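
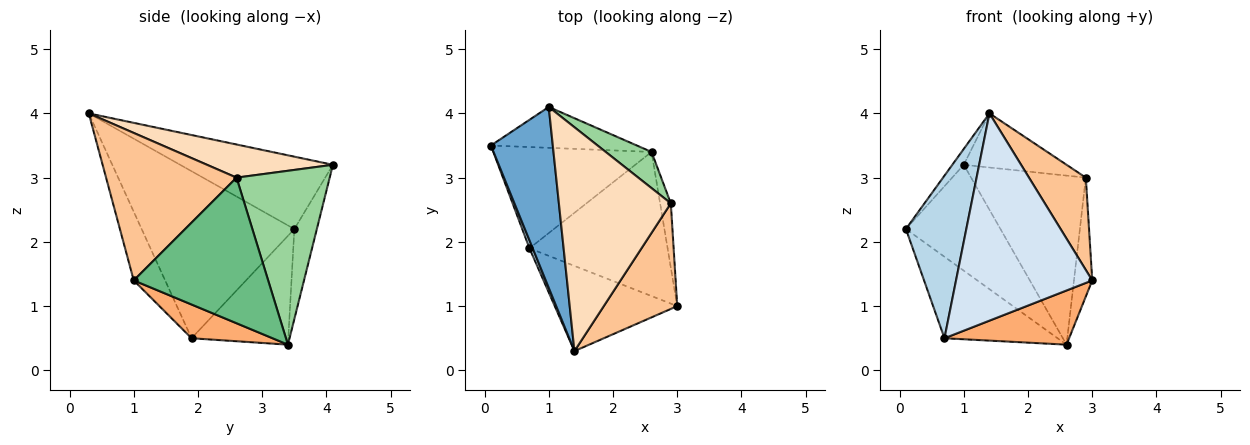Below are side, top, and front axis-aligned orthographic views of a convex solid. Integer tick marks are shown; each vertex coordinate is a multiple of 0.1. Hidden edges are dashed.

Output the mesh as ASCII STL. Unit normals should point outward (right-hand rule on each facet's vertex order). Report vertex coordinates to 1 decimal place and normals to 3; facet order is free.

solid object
 facet normal -0.759 0.057 0.649
  outer loop
   vertex 1.0 4.1 3.2
   vertex 0.1 3.5 2.2
   vertex 1.4 0.3 4.0
  endloop
 endfacet
 facet normal -0.217 0.911 -0.351
  outer loop
   vertex 2.6 3.4 0.4
   vertex 0.1 3.5 2.2
   vertex 1.0 4.1 3.2
  endloop
 endfacet
 facet normal -0.930 -0.368 0.018
  outer loop
   vertex 0.7 1.9 0.5
   vertex 1.4 0.3 4.0
   vertex 0.1 3.5 2.2
  endloop
 endfacet
 facet normal -0.208 -0.905 -0.372
  outer loop
   vertex 0.7 1.9 0.5
   vertex 3.0 1.0 1.4
   vertex 1.4 0.3 4.0
  endloop
 endfacet
 facet normal -0.472 0.553 -0.687
  outer loop
   vertex 0.7 1.9 0.5
   vertex 0.1 3.5 2.2
   vertex 2.6 3.4 0.4
  endloop
 endfacet
 facet normal 0.223 -0.343 -0.912
  outer loop
   vertex 0.7 1.9 0.5
   vertex 2.6 3.4 0.4
   vertex 3.0 1.0 1.4
  endloop
 endfacet
 facet normal 0.834 -0.363 0.415
  outer loop
   vertex 2.9 2.6 3.0
   vertex 1.4 0.3 4.0
   vertex 3.0 1.0 1.4
  endloop
 endfacet
 facet normal 0.277 0.226 0.934
  outer loop
   vertex 2.9 2.6 3.0
   vertex 1.0 4.1 3.2
   vertex 1.4 0.3 4.0
  endloop
 endfacet
 facet normal 0.988 0.134 -0.073
  outer loop
   vertex 2.9 2.6 3.0
   vertex 3.0 1.0 1.4
   vertex 2.6 3.4 0.4
  endloop
 endfacet
 facet normal 0.622 0.766 0.164
  outer loop
   vertex 2.9 2.6 3.0
   vertex 2.6 3.4 0.4
   vertex 1.0 4.1 3.2
  endloop
 endfacet
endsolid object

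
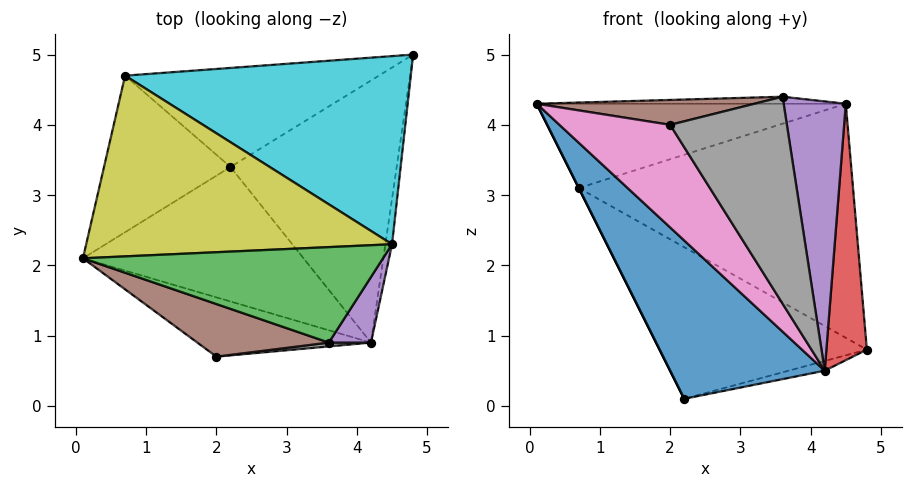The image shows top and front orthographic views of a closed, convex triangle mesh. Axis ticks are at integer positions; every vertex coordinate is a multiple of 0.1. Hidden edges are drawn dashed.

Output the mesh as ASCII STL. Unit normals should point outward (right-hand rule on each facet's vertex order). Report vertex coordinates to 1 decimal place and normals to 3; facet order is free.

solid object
 facet normal -0.636 -0.588 -0.500
  outer loop
   vertex 4.2 0.9 0.5
   vertex 0.1 2.1 4.3
   vertex 2.2 3.4 0.1
  endloop
 endfacet
 facet normal 0.239 0.036 -0.970
  outer loop
   vertex 4.2 0.9 0.5
   vertex 2.2 3.4 0.1
   vertex 4.8 5.0 0.8
  endloop
 endfacet
 facet normal -0.003 0.073 0.997
  outer loop
   vertex 4.5 2.3 4.3
   vertex 0.1 2.1 4.3
   vertex 3.6 0.9 4.4
  endloop
 endfacet
 facet normal 0.989 -0.143 -0.025
  outer loop
   vertex 4.5 2.3 4.3
   vertex 4.2 0.9 0.5
   vertex 4.8 5.0 0.8
  endloop
 endfacet
 facet normal 0.838 -0.530 0.129
  outer loop
   vertex 4.5 2.3 4.3
   vertex 3.6 0.9 4.4
   vertex 4.2 0.9 0.5
  endloop
 endfacet
 facet normal -0.170 -0.422 0.891
  outer loop
   vertex 2.0 0.7 4.0
   vertex 3.6 0.9 4.4
   vertex 0.1 2.1 4.3
  endloop
 endfacet
 facet normal -0.583 -0.704 -0.406
  outer loop
   vertex 2.0 0.7 4.0
   vertex 0.1 2.1 4.3
   vertex 4.2 0.9 0.5
  endloop
 endfacet
 facet normal 0.119 -0.993 0.018
  outer loop
   vertex 2.0 0.7 4.0
   vertex 4.2 0.9 0.5
   vertex 3.6 0.9 4.4
  endloop
 endfacet
 facet normal -0.019 0.423 0.906
  outer loop
   vertex 0.7 4.7 3.1
   vertex 0.1 2.1 4.3
   vertex 4.5 2.3 4.3
  endloop
 endfacet
 facet normal 0.282 0.748 0.601
  outer loop
   vertex 0.7 4.7 3.1
   vertex 4.5 2.3 4.3
   vertex 4.8 5.0 0.8
  endloop
 endfacet
 facet normal -0.894 0.000 -0.447
  outer loop
   vertex 0.7 4.7 3.1
   vertex 2.2 3.4 0.1
   vertex 0.1 2.1 4.3
  endloop
 endfacet
 facet normal -0.345 0.786 -0.513
  outer loop
   vertex 0.7 4.7 3.1
   vertex 4.8 5.0 0.8
   vertex 2.2 3.4 0.1
  endloop
 endfacet
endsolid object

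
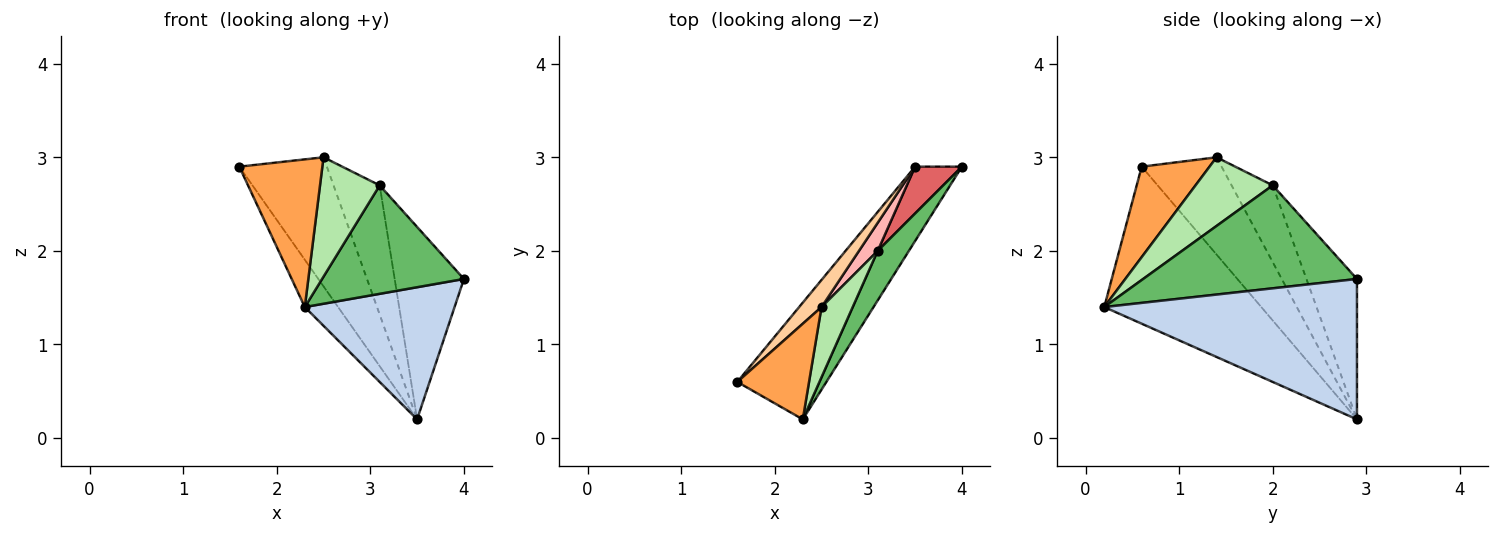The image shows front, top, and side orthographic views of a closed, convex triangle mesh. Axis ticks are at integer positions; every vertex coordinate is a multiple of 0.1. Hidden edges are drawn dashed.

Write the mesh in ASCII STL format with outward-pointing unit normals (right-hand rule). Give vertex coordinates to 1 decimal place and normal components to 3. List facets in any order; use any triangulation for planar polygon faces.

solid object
 facet normal -0.871 0.185 -0.456
  outer loop
   vertex 3.5 2.9 0.2
   vertex 2.3 0.2 1.4
   vertex 1.6 0.6 2.9
  endloop
 endfacet
 facet normal 0.827 -0.490 -0.276
  outer loop
   vertex 3.5 2.9 0.2
   vertex 4.0 2.9 1.7
   vertex 2.3 0.2 1.4
  endloop
 endfacet
 facet normal 0.565 -0.692 0.448
  outer loop
   vertex 2.5 1.4 3.0
   vertex 1.6 0.6 2.9
   vertex 2.3 0.2 1.4
  endloop
 endfacet
 facet normal -0.666 0.730 0.153
  outer loop
   vertex 2.5 1.4 3.0
   vertex 3.5 2.9 0.2
   vertex 1.6 0.6 2.9
  endloop
 endfacet
 facet normal 0.808 -0.536 0.245
  outer loop
   vertex 3.1 2.0 2.7
   vertex 2.3 0.2 1.4
   vertex 4.0 2.9 1.7
  endloop
 endfacet
 facet normal 0.745 -0.575 0.338
  outer loop
   vertex 3.1 2.0 2.7
   vertex 2.5 1.4 3.0
   vertex 2.3 0.2 1.4
  endloop
 endfacet
 facet normal -0.578 0.793 0.193
  outer loop
   vertex 3.1 2.0 2.7
   vertex 4.0 2.9 1.7
   vertex 3.5 2.9 0.2
  endloop
 endfacet
 facet normal -0.657 0.737 0.160
  outer loop
   vertex 3.1 2.0 2.7
   vertex 3.5 2.9 0.2
   vertex 2.5 1.4 3.0
  endloop
 endfacet
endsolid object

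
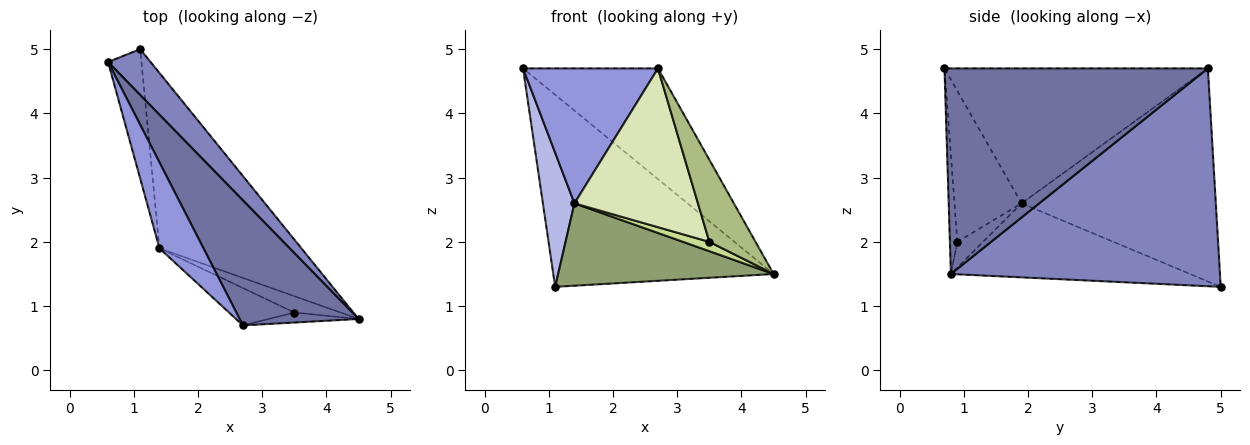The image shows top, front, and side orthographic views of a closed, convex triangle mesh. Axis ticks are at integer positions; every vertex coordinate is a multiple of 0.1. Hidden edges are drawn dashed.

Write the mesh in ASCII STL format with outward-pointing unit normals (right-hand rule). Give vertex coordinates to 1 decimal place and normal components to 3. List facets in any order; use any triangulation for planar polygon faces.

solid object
 facet normal 0.791 0.405 0.458
  outer loop
   vertex 2.7 0.7 4.7
   vertex 4.5 0.8 1.5
   vertex 0.6 4.8 4.7
  endloop
 endfacet
 facet normal 0.765 0.626 0.149
  outer loop
   vertex 1.1 5.0 1.3
   vertex 0.6 4.8 4.7
   vertex 4.5 0.8 1.5
  endloop
 endfacet
 facet normal -0.855 -0.438 0.279
  outer loop
   vertex 1.4 1.9 2.6
   vertex 2.7 0.7 4.7
   vertex 0.6 4.8 4.7
  endloop
 endfacet
 facet normal -0.975 -0.158 -0.153
  outer loop
   vertex 1.4 1.9 2.6
   vertex 0.6 4.8 4.7
   vertex 1.1 5.0 1.3
  endloop
 endfacet
 facet normal -0.427 -0.385 -0.818
  outer loop
   vertex 1.4 1.9 2.6
   vertex 1.1 5.0 1.3
   vertex 4.5 0.8 1.5
  endloop
 endfacet
 facet normal -0.158 -0.980 -0.119
  outer loop
   vertex 3.5 0.9 2.0
   vertex 4.5 0.8 1.5
   vertex 2.7 0.7 4.7
  endloop
 endfacet
 facet normal -0.436 -0.446 -0.782
  outer loop
   vertex 3.5 0.9 2.0
   vertex 1.4 1.9 2.6
   vertex 4.5 0.8 1.5
  endloop
 endfacet
 facet normal -0.468 -0.861 -0.202
  outer loop
   vertex 3.5 0.9 2.0
   vertex 2.7 0.7 4.7
   vertex 1.4 1.9 2.6
  endloop
 endfacet
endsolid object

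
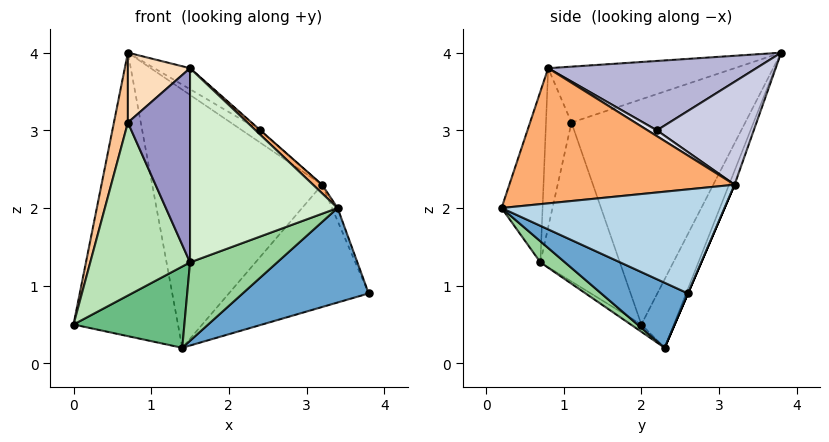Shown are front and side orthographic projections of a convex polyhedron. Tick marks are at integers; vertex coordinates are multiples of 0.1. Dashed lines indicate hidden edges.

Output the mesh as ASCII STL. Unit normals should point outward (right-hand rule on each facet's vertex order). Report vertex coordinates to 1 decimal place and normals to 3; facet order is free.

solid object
 facet normal 0.302 -0.438 -0.847
  outer loop
   vertex 1.4 2.3 0.2
   vertex 3.8 2.6 0.9
   vertex 3.4 0.2 2.0
  endloop
 endfacet
 facet normal -0.273 0.877 -0.396
  outer loop
   vertex 1.4 2.3 0.2
   vertex 0.0 2.0 0.5
   vertex 0.7 3.8 4.0
  endloop
 endfacet
 facet normal 0.922 0.023 0.385
  outer loop
   vertex 3.2 3.2 2.3
   vertex 3.4 0.2 2.0
   vertex 3.8 2.6 0.9
  endloop
 endfacet
 facet normal 0.000 0.919 -0.394
  outer loop
   vertex 3.2 3.2 2.3
   vertex 3.8 2.6 0.9
   vertex 1.4 2.3 0.2
  endloop
 endfacet
 facet normal -0.030 0.928 -0.372
  outer loop
   vertex 3.2 3.2 2.3
   vertex 1.4 2.3 0.2
   vertex 0.7 3.8 4.0
  endloop
 endfacet
 facet normal 0.683 -0.027 0.730
  outer loop
   vertex 3.2 3.2 2.3
   vertex 1.5 0.8 3.8
   vertex 3.4 0.2 2.0
  endloop
 endfacet
 facet normal -0.969 -0.078 0.234
  outer loop
   vertex 0.7 1.1 3.1
   vertex 0.7 3.8 4.0
   vertex 0.0 2.0 0.5
  endloop
 endfacet
 facet normal -0.688 -0.229 0.688
  outer loop
   vertex 0.7 1.1 3.1
   vertex 1.5 0.8 3.8
   vertex 0.7 3.8 4.0
  endloop
 endfacet
 facet normal -0.054 -0.568 -0.821
  outer loop
   vertex 1.5 0.7 1.3
   vertex 0.0 2.0 0.5
   vertex 1.4 2.3 0.2
  endloop
 endfacet
 facet normal 0.156 -0.553 -0.818
  outer loop
   vertex 1.5 0.7 1.3
   vertex 1.4 2.3 0.2
   vertex 3.4 0.2 2.0
  endloop
 endfacet
 facet normal -0.620 -0.778 -0.103
  outer loop
   vertex 1.5 0.7 1.3
   vertex 0.7 1.1 3.1
   vertex 0.0 2.0 0.5
  endloop
 endfacet
 facet normal -0.268 -0.963 0.039
  outer loop
   vertex 1.5 0.7 1.3
   vertex 3.4 0.2 2.0
   vertex 1.5 0.8 3.8
  endloop
 endfacet
 facet normal -0.379 -0.925 0.037
  outer loop
   vertex 1.5 0.7 1.3
   vertex 1.5 0.8 3.8
   vertex 0.7 1.1 3.1
  endloop
 endfacet
 facet normal 0.572 0.098 0.815
  outer loop
   vertex 2.4 2.2 3.0
   vertex 0.7 3.8 4.0
   vertex 1.5 0.8 3.8
  endloop
 endfacet
 facet normal 0.576 0.106 0.810
  outer loop
   vertex 2.4 2.2 3.0
   vertex 3.2 3.2 2.3
   vertex 0.7 3.8 4.0
  endloop
 endfacet
 facet normal 0.633 0.035 0.773
  outer loop
   vertex 2.4 2.2 3.0
   vertex 1.5 0.8 3.8
   vertex 3.2 3.2 2.3
  endloop
 endfacet
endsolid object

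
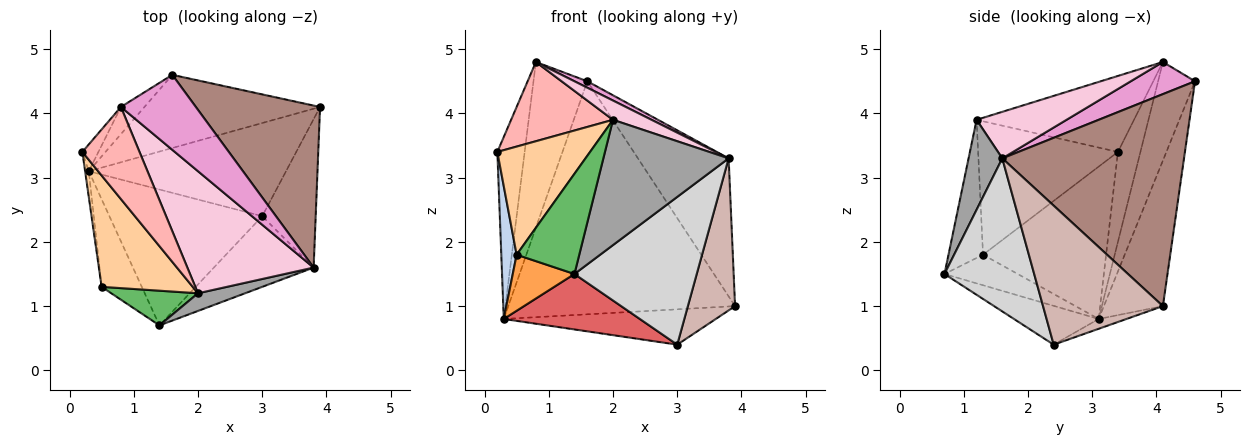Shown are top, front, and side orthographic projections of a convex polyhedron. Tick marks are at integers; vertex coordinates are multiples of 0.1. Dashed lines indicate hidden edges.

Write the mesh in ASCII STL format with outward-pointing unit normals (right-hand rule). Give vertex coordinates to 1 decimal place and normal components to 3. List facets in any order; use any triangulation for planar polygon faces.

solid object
 facet normal -0.241 0.926 -0.291
  outer loop
   vertex 0.3 3.1 0.8
   vertex 1.6 4.6 4.5
   vertex 3.9 4.1 1.0
  endloop
 endfacet
 facet normal -0.992 -0.124 -0.024
  outer loop
   vertex 0.5 1.3 1.8
   vertex 0.2 3.4 3.4
   vertex 0.3 3.1 0.8
  endloop
 endfacet
 facet normal -0.539 -0.454 -0.709
  outer loop
   vertex 0.5 1.3 1.8
   vertex 0.3 3.1 0.8
   vertex 1.4 0.7 1.5
  endloop
 endfacet
 facet normal -0.724 -0.480 0.495
  outer loop
   vertex 0.5 1.3 1.8
   vertex 2.0 1.2 3.9
   vertex 0.2 3.4 3.4
  endloop
 endfacet
 facet normal -0.462 -0.838 0.290
  outer loop
   vertex 0.5 1.3 1.8
   vertex 1.4 0.7 1.5
   vertex 2.0 1.2 3.9
  endloop
 endfacet
 facet normal -0.047 0.354 -0.934
  outer loop
   vertex 3.0 2.4 0.4
   vertex 0.3 3.1 0.8
   vertex 3.9 4.1 1.0
  endloop
 endfacet
 facet normal -0.229 -0.368 -0.901
  outer loop
   vertex 3.0 2.4 0.4
   vertex 1.4 0.7 1.5
   vertex 0.3 3.1 0.8
  endloop
 endfacet
 facet normal -0.710 -0.459 0.534
  outer loop
   vertex 0.8 4.1 4.8
   vertex 0.2 3.4 3.4
   vertex 2.0 1.2 3.9
  endloop
 endfacet
 facet normal -0.632 0.767 -0.113
  outer loop
   vertex 0.8 4.1 4.8
   vertex 0.3 3.1 0.8
   vertex 0.2 3.4 3.4
  endloop
 endfacet
 facet normal -0.561 0.817 -0.134
  outer loop
   vertex 0.8 4.1 4.8
   vertex 1.6 4.6 4.5
   vertex 0.3 3.1 0.8
  endloop
 endfacet
 facet normal 0.792 0.395 0.464
  outer loop
   vertex 3.8 1.6 3.3
   vertex 3.9 4.1 1.0
   vertex 1.6 4.6 4.5
  endloop
 endfacet
 facet normal 0.876 -0.345 -0.337
  outer loop
   vertex 3.8 1.6 3.3
   vertex 3.0 2.4 0.4
   vertex 3.9 4.1 1.0
  endloop
 endfacet
 facet normal 0.393 -0.079 0.916
  outer loop
   vertex 3.8 1.6 3.3
   vertex 1.6 4.6 4.5
   vertex 0.8 4.1 4.8
  endloop
 endfacet
 facet normal 0.342 -0.147 0.928
  outer loop
   vertex 3.8 1.6 3.3
   vertex 0.8 4.1 4.8
   vertex 2.0 1.2 3.9
  endloop
 endfacet
 facet normal 0.258 -0.957 0.135
  outer loop
   vertex 3.8 1.6 3.3
   vertex 2.0 1.2 3.9
   vertex 1.4 0.7 1.5
  endloop
 endfacet
 facet normal 0.552 -0.752 -0.360
  outer loop
   vertex 3.8 1.6 3.3
   vertex 1.4 0.7 1.5
   vertex 3.0 2.4 0.4
  endloop
 endfacet
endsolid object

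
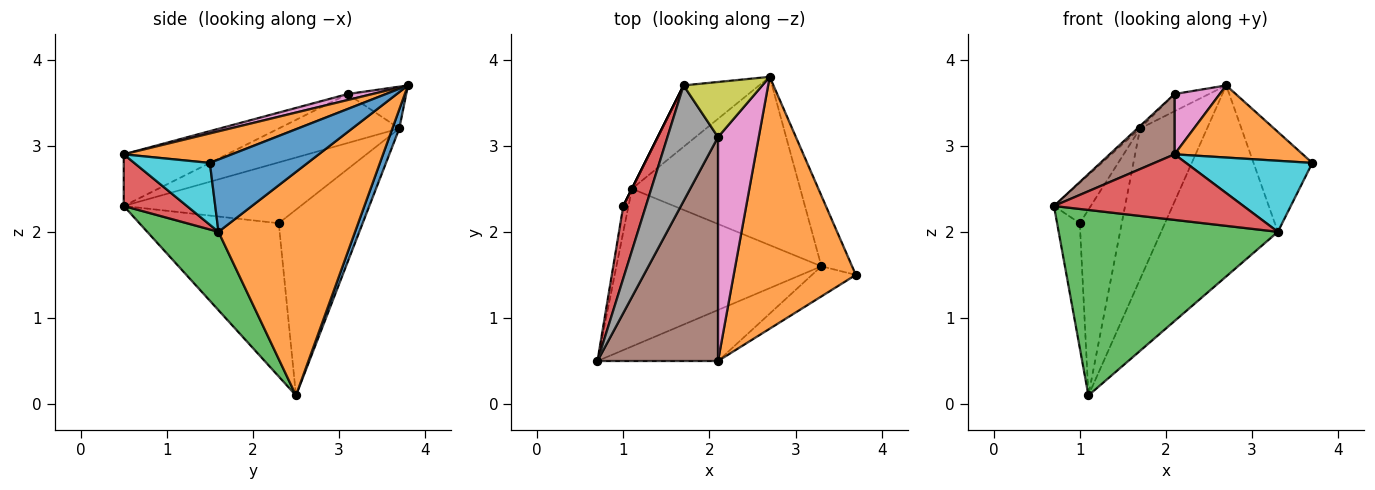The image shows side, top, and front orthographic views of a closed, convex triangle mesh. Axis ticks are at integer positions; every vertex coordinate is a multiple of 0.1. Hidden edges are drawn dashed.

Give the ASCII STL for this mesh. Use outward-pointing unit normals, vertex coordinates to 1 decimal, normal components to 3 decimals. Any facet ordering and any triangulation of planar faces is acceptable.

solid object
 facet normal 0.095 0.922 -0.375
  outer loop
   vertex 1.7 3.7 3.2
   vertex 2.7 3.8 3.7
   vertex 1.1 2.5 0.1
  endloop
 endfacet
 facet normal 0.226 -0.268 0.936
  outer loop
   vertex 2.1 0.5 2.9
   vertex 3.7 1.5 2.8
   vertex 2.7 3.8 3.7
  endloop
 endfacet
 facet normal -0.986 0.161 -0.033
  outer loop
   vertex 1.0 2.3 2.1
   vertex 1.1 2.5 0.1
   vertex 0.7 0.5 2.3
  endloop
 endfacet
 facet normal -0.920 0.191 0.342
  outer loop
   vertex 1.0 2.3 2.1
   vertex 0.7 0.5 2.3
   vertex 1.7 3.7 3.2
  endloop
 endfacet
 facet normal -0.894 0.447 0.000
  outer loop
   vertex 1.0 2.3 2.1
   vertex 1.7 3.7 3.2
   vertex 1.1 2.5 0.1
  endloop
 endfacet
 facet normal -0.382 -0.240 0.892
  outer loop
   vertex 2.1 3.1 3.6
   vertex 0.7 0.5 2.3
   vertex 2.1 0.5 2.9
  endloop
 endfacet
 facet normal 0.141 -0.257 0.956
  outer loop
   vertex 2.1 3.1 3.6
   vertex 2.1 0.5 2.9
   vertex 2.7 3.8 3.7
  endloop
 endfacet
 facet normal -0.695 0.015 0.718
  outer loop
   vertex 2.1 3.1 3.6
   vertex 1.7 3.7 3.2
   vertex 0.7 0.5 2.3
  endloop
 endfacet
 facet normal -0.452 0.266 0.851
  outer loop
   vertex 2.1 3.1 3.6
   vertex 2.7 3.8 3.7
   vertex 1.7 3.7 3.2
  endloop
 endfacet
 facet normal 0.483 -0.806 -0.342
  outer loop
   vertex 3.3 1.6 2.0
   vertex 3.7 1.5 2.8
   vertex 2.1 0.5 2.9
  endloop
 endfacet
 facet normal 0.805 0.484 -0.342
  outer loop
   vertex 3.3 1.6 2.0
   vertex 2.7 3.8 3.7
   vertex 3.7 1.5 2.8
  endloop
 endfacet
 facet normal 0.660 0.564 -0.497
  outer loop
   vertex 3.3 1.6 2.0
   vertex 1.1 2.5 0.1
   vertex 2.7 3.8 3.7
  endloop
 endfacet
 facet normal 0.240 -0.740 -0.629
  outer loop
   vertex 3.3 1.6 2.0
   vertex 0.7 0.5 2.3
   vertex 1.1 2.5 0.1
  endloop
 endfacet
 facet normal 0.254 -0.763 -0.594
  outer loop
   vertex 3.3 1.6 2.0
   vertex 2.1 0.5 2.9
   vertex 0.7 0.5 2.3
  endloop
 endfacet
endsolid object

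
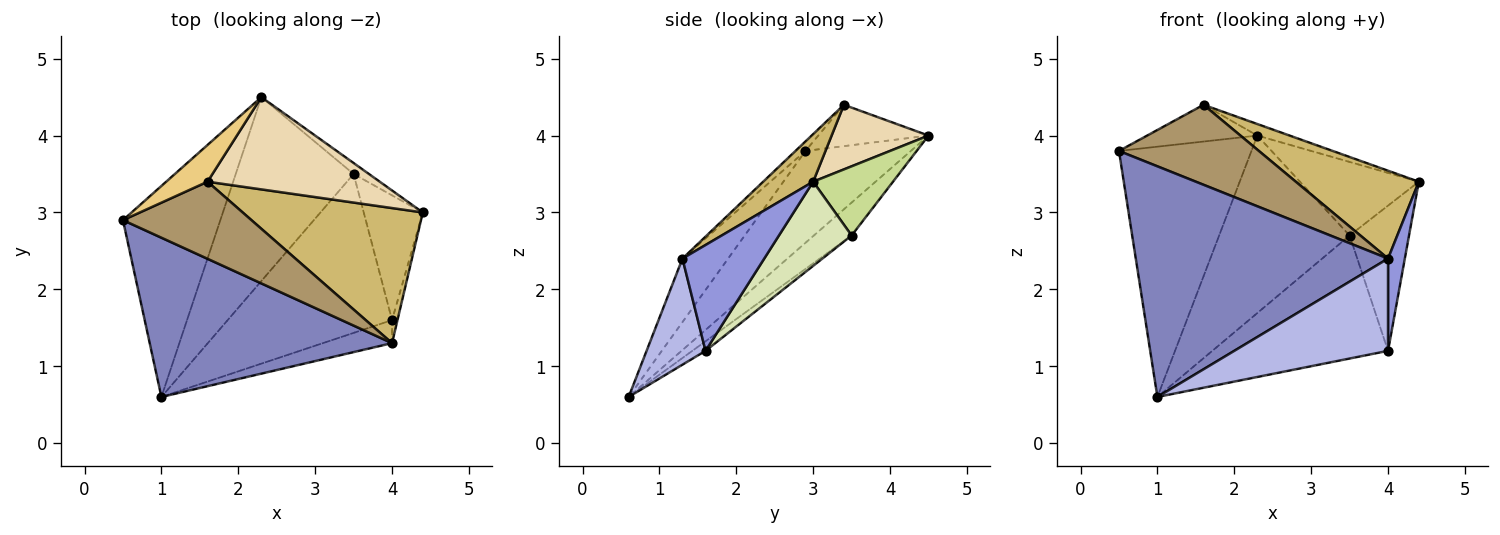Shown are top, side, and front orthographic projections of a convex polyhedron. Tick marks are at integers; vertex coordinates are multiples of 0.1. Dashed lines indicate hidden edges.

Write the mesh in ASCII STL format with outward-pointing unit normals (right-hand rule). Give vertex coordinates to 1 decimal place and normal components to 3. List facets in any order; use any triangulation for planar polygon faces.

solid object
 facet normal -0.520 0.653 -0.551
  outer loop
   vertex 2.3 4.5 4.0
   vertex 1.0 0.6 0.6
   vertex 0.5 2.9 3.8
  endloop
 endfacet
 facet normal -0.147 -0.814 0.562
  outer loop
   vertex 4.0 1.3 2.4
   vertex 0.5 2.9 3.8
   vertex 1.0 0.6 0.6
  endloop
 endfacet
 facet normal 0.978 -0.201 -0.050
  outer loop
   vertex 4.0 1.3 2.4
   vertex 4.0 1.6 1.2
   vertex 4.4 3.0 3.4
  endloop
 endfacet
 facet normal 0.349 -0.909 -0.227
  outer loop
   vertex 4.0 1.3 2.4
   vertex 1.0 0.6 0.6
   vertex 4.0 1.6 1.2
  endloop
 endfacet
 facet normal -0.197 0.681 -0.706
  outer loop
   vertex 3.5 3.5 2.7
   vertex 1.0 0.6 0.6
   vertex 2.3 4.5 4.0
  endloop
 endfacet
 facet normal -0.046 0.612 -0.790
  outer loop
   vertex 3.5 3.5 2.7
   vertex 4.0 1.6 1.2
   vertex 1.0 0.6 0.6
  endloop
 endfacet
 facet normal 0.553 0.824 -0.123
  outer loop
   vertex 3.5 3.5 2.7
   vertex 2.3 4.5 4.0
   vertex 4.4 3.0 3.4
  endloop
 endfacet
 facet normal 0.680 0.556 -0.478
  outer loop
   vertex 3.5 3.5 2.7
   vertex 4.4 3.0 3.4
   vertex 4.0 1.6 1.2
  endloop
 endfacet
 facet normal -0.051 -0.719 0.693
  outer loop
   vertex 1.6 3.4 4.4
   vertex 0.5 2.9 3.8
   vertex 4.0 1.3 2.4
  endloop
 endfacet
 facet normal 0.216 -0.532 0.818
  outer loop
   vertex 1.6 3.4 4.4
   vertex 4.0 1.3 2.4
   vertex 4.4 3.0 3.4
  endloop
 endfacet
 facet normal -0.577 0.577 0.577
  outer loop
   vertex 1.6 3.4 4.4
   vertex 2.3 4.5 4.0
   vertex 0.5 2.9 3.8
  endloop
 endfacet
 facet normal 0.349 0.116 0.930
  outer loop
   vertex 1.6 3.4 4.4
   vertex 4.4 3.0 3.4
   vertex 2.3 4.5 4.0
  endloop
 endfacet
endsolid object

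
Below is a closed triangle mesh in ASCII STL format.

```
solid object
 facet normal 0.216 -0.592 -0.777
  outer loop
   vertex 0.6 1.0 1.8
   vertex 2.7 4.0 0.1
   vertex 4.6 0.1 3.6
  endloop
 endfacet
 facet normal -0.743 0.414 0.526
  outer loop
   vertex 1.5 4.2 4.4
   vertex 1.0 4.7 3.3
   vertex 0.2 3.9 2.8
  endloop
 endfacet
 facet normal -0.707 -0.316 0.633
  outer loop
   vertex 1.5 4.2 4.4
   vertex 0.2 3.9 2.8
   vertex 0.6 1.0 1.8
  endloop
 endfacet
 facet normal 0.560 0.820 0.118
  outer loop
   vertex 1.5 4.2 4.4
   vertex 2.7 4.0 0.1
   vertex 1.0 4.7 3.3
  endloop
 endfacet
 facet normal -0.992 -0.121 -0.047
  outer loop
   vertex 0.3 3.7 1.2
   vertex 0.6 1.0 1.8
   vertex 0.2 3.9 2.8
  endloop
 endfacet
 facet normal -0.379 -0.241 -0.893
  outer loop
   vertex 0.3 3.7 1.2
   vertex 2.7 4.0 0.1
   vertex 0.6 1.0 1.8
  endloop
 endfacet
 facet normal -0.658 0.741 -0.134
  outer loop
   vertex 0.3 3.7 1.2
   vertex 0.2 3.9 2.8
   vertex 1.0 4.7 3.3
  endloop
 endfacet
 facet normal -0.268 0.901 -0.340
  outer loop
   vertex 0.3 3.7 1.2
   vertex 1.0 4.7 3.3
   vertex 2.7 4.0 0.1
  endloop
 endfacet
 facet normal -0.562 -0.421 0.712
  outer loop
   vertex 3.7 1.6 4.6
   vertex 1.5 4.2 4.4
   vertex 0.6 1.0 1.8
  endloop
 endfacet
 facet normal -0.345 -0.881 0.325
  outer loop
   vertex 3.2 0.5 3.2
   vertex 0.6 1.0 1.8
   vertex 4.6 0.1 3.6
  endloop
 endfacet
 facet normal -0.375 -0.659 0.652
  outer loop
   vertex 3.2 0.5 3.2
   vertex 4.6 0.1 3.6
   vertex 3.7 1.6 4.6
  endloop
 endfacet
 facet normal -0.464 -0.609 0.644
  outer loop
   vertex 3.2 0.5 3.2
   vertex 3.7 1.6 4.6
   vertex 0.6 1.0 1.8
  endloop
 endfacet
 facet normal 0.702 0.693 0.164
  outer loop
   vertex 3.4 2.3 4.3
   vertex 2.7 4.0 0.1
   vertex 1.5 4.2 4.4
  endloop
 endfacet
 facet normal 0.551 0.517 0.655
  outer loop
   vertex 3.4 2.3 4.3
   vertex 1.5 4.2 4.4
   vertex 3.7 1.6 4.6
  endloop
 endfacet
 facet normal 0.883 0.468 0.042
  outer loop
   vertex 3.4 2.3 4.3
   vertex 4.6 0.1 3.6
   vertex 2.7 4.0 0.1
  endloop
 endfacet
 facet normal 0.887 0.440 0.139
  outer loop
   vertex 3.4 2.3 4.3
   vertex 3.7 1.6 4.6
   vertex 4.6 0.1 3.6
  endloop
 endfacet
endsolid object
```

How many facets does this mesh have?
16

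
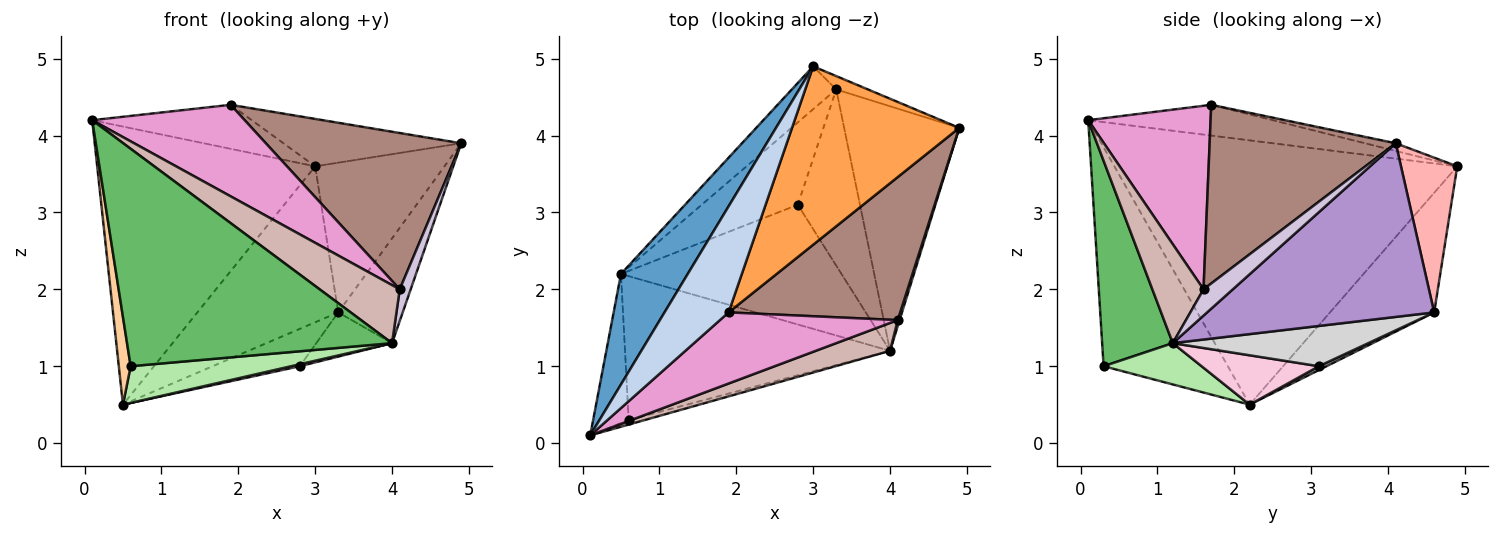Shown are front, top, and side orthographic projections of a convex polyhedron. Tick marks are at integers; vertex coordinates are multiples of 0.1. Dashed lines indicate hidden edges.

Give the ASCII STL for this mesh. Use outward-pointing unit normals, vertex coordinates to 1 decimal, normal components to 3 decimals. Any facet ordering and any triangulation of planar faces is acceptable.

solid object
 facet normal -0.825 0.525 0.209
  outer loop
   vertex 0.5 2.2 0.5
   vertex 0.1 0.1 4.2
   vertex 3.0 4.9 3.6
  endloop
 endfacet
 facet normal -0.405 0.350 0.844
  outer loop
   vertex 1.9 1.7 4.4
   vertex 3.0 4.9 3.6
   vertex 0.1 0.1 4.2
  endloop
 endfacet
 facet normal -0.044 0.257 0.965
  outer loop
   vertex 1.9 1.7 4.4
   vertex 4.9 4.1 3.9
   vertex 3.0 4.9 3.6
  endloop
 endfacet
 facet normal -0.983 -0.094 -0.159
  outer loop
   vertex 0.6 0.3 1.0
   vertex 0.1 0.1 4.2
   vertex 0.5 2.2 0.5
  endloop
 endfacet
 facet normal 0.258 -0.966 -0.020
  outer loop
   vertex 0.6 0.3 1.0
   vertex 4.0 1.2 1.3
   vertex 0.1 0.1 4.2
  endloop
 endfacet
 facet normal 0.149 -0.244 -0.958
  outer loop
   vertex 0.6 0.3 1.0
   vertex 0.5 2.2 0.5
   vertex 4.0 1.2 1.3
  endloop
 endfacet
 facet normal -0.581 0.785 -0.216
  outer loop
   vertex 3.3 4.6 1.7
   vertex 0.5 2.2 0.5
   vertex 3.0 4.9 3.6
  endloop
 endfacet
 facet normal 0.398 0.914 -0.082
  outer loop
   vertex 3.3 4.6 1.7
   vertex 3.0 4.9 3.6
   vertex 4.9 4.1 3.9
  endloop
 endfacet
 facet normal 0.811 0.230 -0.538
  outer loop
   vertex 3.3 4.6 1.7
   vertex 4.9 4.1 3.9
   vertex 4.0 1.2 1.3
  endloop
 endfacet
 facet normal 0.935 -0.349 0.066
  outer loop
   vertex 4.1 1.6 2.0
   vertex 4.0 1.2 1.3
   vertex 4.9 4.1 3.9
  endloop
 endfacet
 facet normal 0.575 -0.604 0.552
  outer loop
   vertex 4.1 1.6 2.0
   vertex 4.9 4.1 3.9
   vertex 1.9 1.7 4.4
  endloop
 endfacet
 facet normal 0.499 -0.781 0.375
  outer loop
   vertex 4.1 1.6 2.0
   vertex 0.1 0.1 4.2
   vertex 4.0 1.2 1.3
  endloop
 endfacet
 facet normal 0.535 -0.667 0.518
  outer loop
   vertex 4.1 1.6 2.0
   vertex 1.9 1.7 4.4
   vertex 0.1 0.1 4.2
  endloop
 endfacet
 facet normal 0.218 -0.016 -0.976
  outer loop
   vertex 2.8 3.1 1.0
   vertex 4.0 1.2 1.3
   vertex 0.5 2.2 0.5
  endloop
 endfacet
 facet normal 0.036 0.413 -0.910
  outer loop
   vertex 2.8 3.1 1.0
   vertex 0.5 2.2 0.5
   vertex 3.3 4.6 1.7
  endloop
 endfacet
 facet normal 0.532 0.206 -0.821
  outer loop
   vertex 2.8 3.1 1.0
   vertex 3.3 4.6 1.7
   vertex 4.0 1.2 1.3
  endloop
 endfacet
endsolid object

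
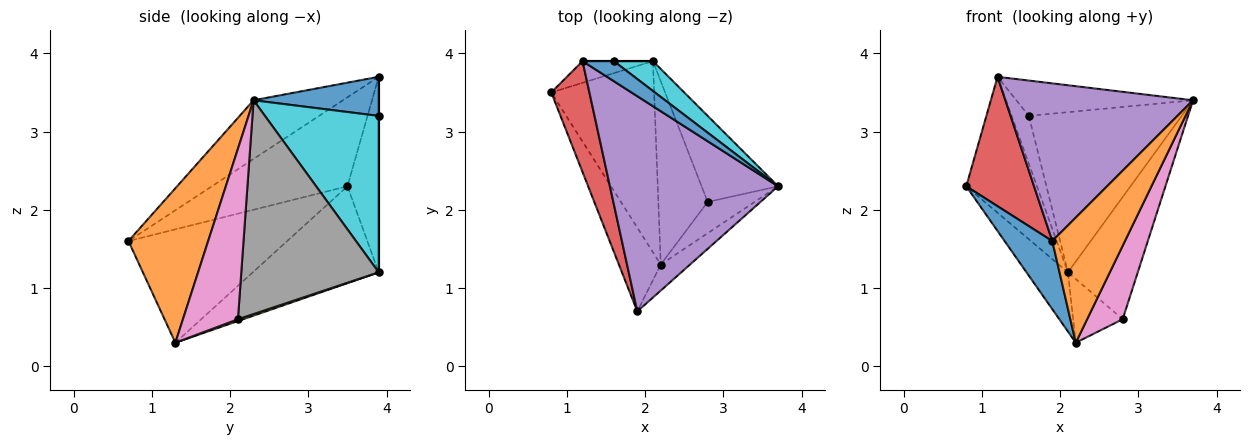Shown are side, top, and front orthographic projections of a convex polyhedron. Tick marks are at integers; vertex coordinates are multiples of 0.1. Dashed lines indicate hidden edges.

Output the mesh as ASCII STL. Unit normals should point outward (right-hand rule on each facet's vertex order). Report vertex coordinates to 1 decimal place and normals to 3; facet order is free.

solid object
 facet normal -0.903 -0.271 -0.334
  outer loop
   vertex 2.2 1.3 0.3
   vertex 1.9 0.7 1.6
   vertex 0.8 3.5 2.3
  endloop
 endfacet
 facet normal 0.732 -0.667 -0.139
  outer loop
   vertex 2.2 1.3 0.3
   vertex 3.7 2.3 3.4
   vertex 1.9 0.7 1.6
  endloop
 endfacet
 facet normal -0.669 0.220 -0.710
  outer loop
   vertex 2.1 3.9 1.2
   vertex 2.2 1.3 0.3
   vertex 0.8 3.5 2.3
  endloop
 endfacet
 facet normal -0.835 -0.418 0.358
  outer loop
   vertex 1.2 3.9 3.7
   vertex 0.8 3.5 2.3
   vertex 1.9 0.7 1.6
  endloop
 endfacet
 facet normal -0.271 -0.569 0.777
  outer loop
   vertex 1.2 3.9 3.7
   vertex 1.9 0.7 1.6
   vertex 3.7 2.3 3.4
  endloop
 endfacet
 facet normal -0.400 0.905 -0.144
  outer loop
   vertex 1.2 3.9 3.7
   vertex 2.1 3.9 1.2
   vertex 0.8 3.5 2.3
  endloop
 endfacet
 facet normal 0.818 -0.529 -0.225
  outer loop
   vertex 2.8 2.1 0.6
   vertex 3.7 2.3 3.4
   vertex 2.2 1.3 0.3
  endloop
 endfacet
 facet normal 0.849 0.432 -0.304
  outer loop
   vertex 2.8 2.1 0.6
   vertex 2.1 3.9 1.2
   vertex 3.7 2.3 3.4
  endloop
 endfacet
 facet normal 0.035 0.328 -0.944
  outer loop
   vertex 2.8 2.1 0.6
   vertex 2.2 1.3 0.3
   vertex 2.1 3.9 1.2
  endloop
 endfacet
 facet normal 0.590 0.793 0.148
  outer loop
   vertex 1.6 3.9 3.2
   vertex 3.7 2.3 3.4
   vertex 2.1 3.9 1.2
  endloop
 endfacet
 facet normal 0.524 0.741 0.420
  outer loop
   vertex 1.6 3.9 3.2
   vertex 1.2 3.9 3.7
   vertex 3.7 2.3 3.4
  endloop
 endfacet
 facet normal 0.000 1.000 0.000
  outer loop
   vertex 1.6 3.9 3.2
   vertex 2.1 3.9 1.2
   vertex 1.2 3.9 3.7
  endloop
 endfacet
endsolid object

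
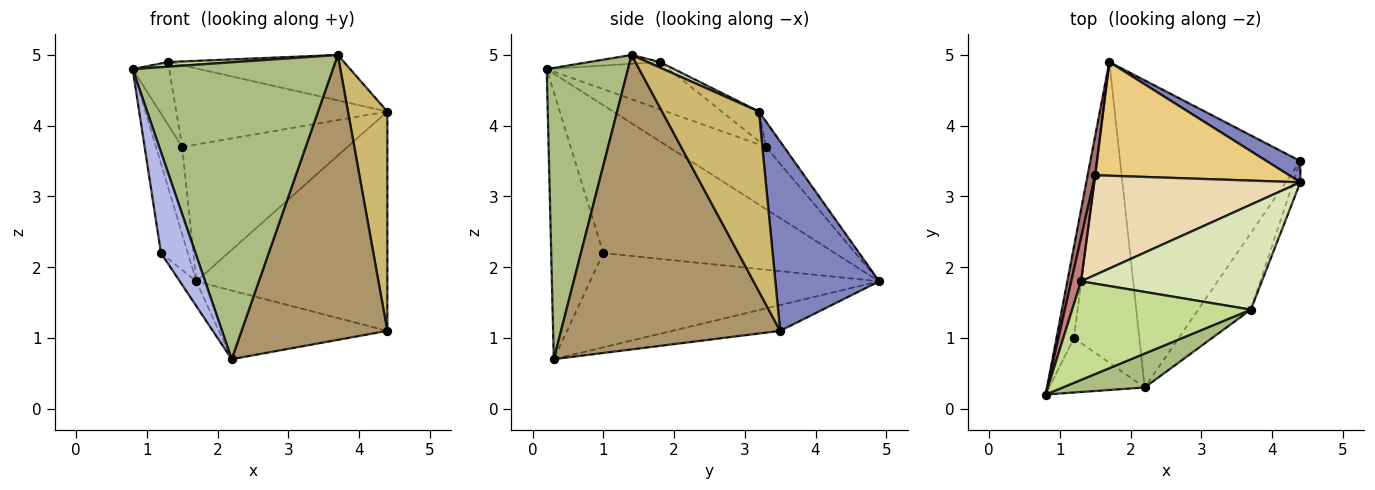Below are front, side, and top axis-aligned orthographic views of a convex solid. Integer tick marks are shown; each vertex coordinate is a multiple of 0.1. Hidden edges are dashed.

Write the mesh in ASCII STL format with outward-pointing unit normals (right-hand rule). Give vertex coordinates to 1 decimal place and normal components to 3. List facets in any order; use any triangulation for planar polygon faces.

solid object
 facet normal -0.139 0.216 -0.967
  outer loop
   vertex 2.2 0.3 0.7
   vertex 1.7 4.9 1.8
   vertex 4.4 3.5 1.1
  endloop
 endfacet
 facet normal 0.476 0.875 0.085
  outer loop
   vertex 4.4 3.2 4.2
   vertex 4.4 3.5 1.1
   vertex 1.7 4.9 1.8
  endloop
 endfacet
 facet normal -0.987 0.115 -0.117
  outer loop
   vertex 1.2 1.0 2.2
   vertex 0.8 0.2 4.8
   vertex 1.7 4.9 1.8
  endloop
 endfacet
 facet normal -0.799 -0.529 -0.286
  outer loop
   vertex 1.2 1.0 2.2
   vertex 2.2 0.3 0.7
   vertex 0.8 0.2 4.8
  endloop
 endfacet
 facet normal -0.821 0.047 -0.569
  outer loop
   vertex 1.2 1.0 2.2
   vertex 1.7 4.9 1.8
   vertex 2.2 0.3 0.7
  endloop
 endfacet
 facet normal 0.374 -0.921 0.105
  outer loop
   vertex 3.7 1.4 5.0
   vertex 0.8 0.2 4.8
   vertex 2.2 0.3 0.7
  endloop
 endfacet
 facet normal -0.049 -0.047 0.998
  outer loop
   vertex 3.7 1.4 5.0
   vertex 1.3 1.8 4.9
   vertex 0.8 0.2 4.8
  endloop
 endfacet
 facet normal 0.028 0.397 0.917
  outer loop
   vertex 3.7 1.4 5.0
   vertex 4.4 3.2 4.2
   vertex 1.3 1.8 4.9
  endloop
 endfacet
 facet normal 0.824 -0.548 -0.147
  outer loop
   vertex 3.7 1.4 5.0
   vertex 2.2 0.3 0.7
   vertex 4.4 3.5 1.1
  endloop
 endfacet
 facet normal 0.926 -0.376 -0.036
  outer loop
   vertex 3.7 1.4 5.0
   vertex 4.4 3.5 1.1
   vertex 4.4 3.2 4.2
  endloop
 endfacet
 facet normal -0.083 0.767 0.637
  outer loop
   vertex 1.5 3.3 3.7
   vertex 4.4 3.2 4.2
   vertex 1.7 4.9 1.8
  endloop
 endfacet
 facet normal -0.111 0.630 0.769
  outer loop
   vertex 1.5 3.3 3.7
   vertex 1.3 1.8 4.9
   vertex 4.4 3.2 4.2
  endloop
 endfacet
 facet normal -0.959 0.258 0.116
  outer loop
   vertex 1.5 3.3 3.7
   vertex 1.7 4.9 1.8
   vertex 0.8 0.2 4.8
  endloop
 endfacet
 facet normal -0.940 0.281 0.195
  outer loop
   vertex 1.5 3.3 3.7
   vertex 0.8 0.2 4.8
   vertex 1.3 1.8 4.9
  endloop
 endfacet
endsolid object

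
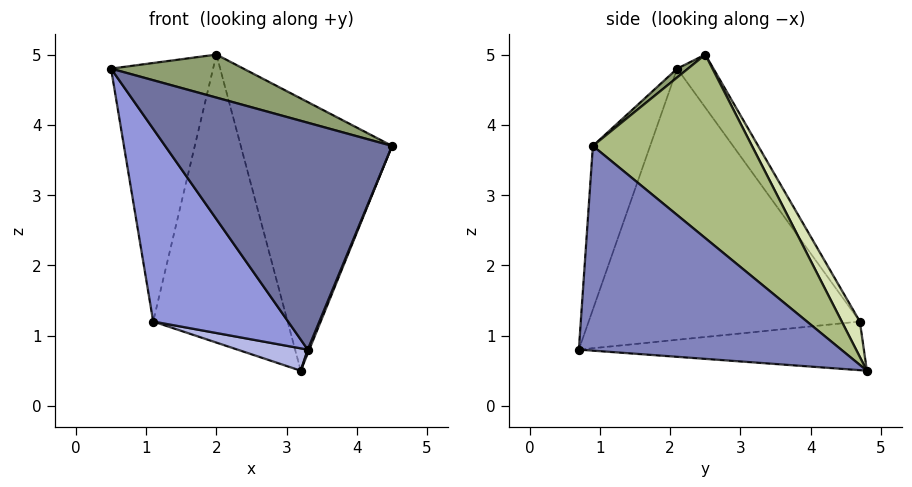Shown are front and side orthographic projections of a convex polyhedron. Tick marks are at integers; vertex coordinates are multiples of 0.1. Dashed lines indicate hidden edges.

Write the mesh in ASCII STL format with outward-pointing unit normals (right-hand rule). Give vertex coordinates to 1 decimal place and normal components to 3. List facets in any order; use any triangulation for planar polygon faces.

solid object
 facet normal -0.241 -0.956 0.166
  outer loop
   vertex 3.3 0.7 0.8
   vertex 4.5 0.9 3.7
   vertex 0.5 2.1 4.8
  endloop
 endfacet
 facet normal 0.924 -0.005 -0.382
  outer loop
   vertex 3.3 0.7 0.8
   vertex 3.2 4.8 0.5
   vertex 4.5 0.9 3.7
  endloop
 endfacet
 facet normal -0.810 -0.403 -0.426
  outer loop
   vertex 1.1 4.7 1.2
   vertex 3.3 0.7 0.8
   vertex 0.5 2.1 4.8
  endloop
 endfacet
 facet normal -0.312 -0.077 -0.947
  outer loop
   vertex 1.1 4.7 1.2
   vertex 3.2 4.8 0.5
   vertex 3.3 0.7 0.8
  endloop
 endfacet
 facet normal 0.048 -0.584 0.810
  outer loop
   vertex 2.0 2.5 5.0
   vertex 0.5 2.1 4.8
   vertex 4.5 0.9 3.7
  endloop
 endfacet
 facet normal 0.636 0.605 0.479
  outer loop
   vertex 2.0 2.5 5.0
   vertex 4.5 0.9 3.7
   vertex 3.2 4.8 0.5
  endloop
 endfacet
 facet normal -0.284 0.799 0.530
  outer loop
   vertex 2.0 2.5 5.0
   vertex 1.1 4.7 1.2
   vertex 0.5 2.1 4.8
  endloop
 endfacet
 facet normal 0.117 0.871 0.477
  outer loop
   vertex 2.0 2.5 5.0
   vertex 3.2 4.8 0.5
   vertex 1.1 4.7 1.2
  endloop
 endfacet
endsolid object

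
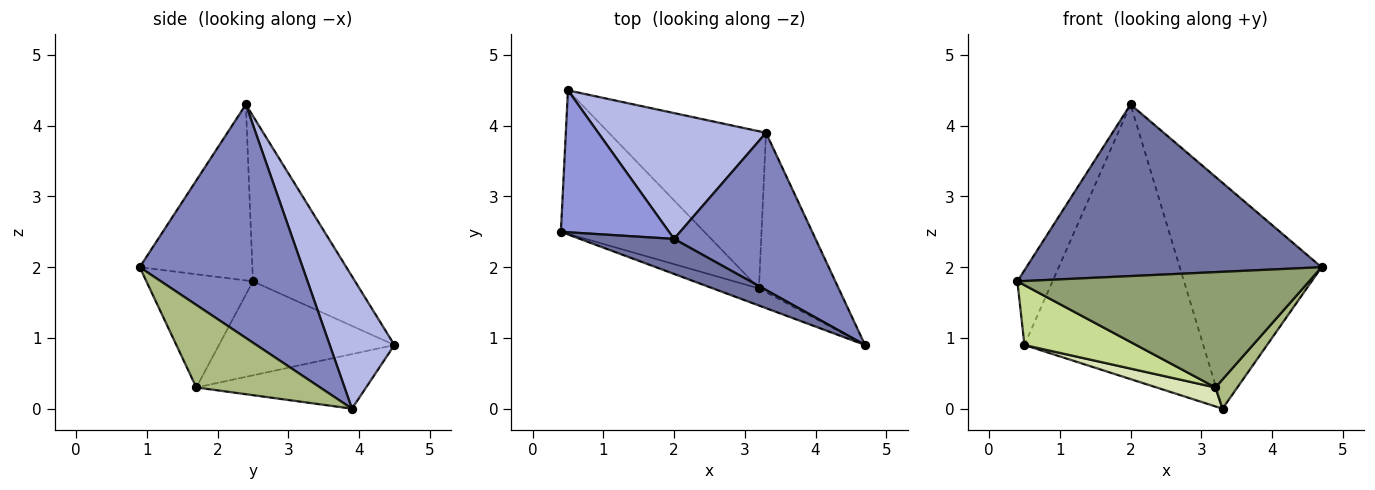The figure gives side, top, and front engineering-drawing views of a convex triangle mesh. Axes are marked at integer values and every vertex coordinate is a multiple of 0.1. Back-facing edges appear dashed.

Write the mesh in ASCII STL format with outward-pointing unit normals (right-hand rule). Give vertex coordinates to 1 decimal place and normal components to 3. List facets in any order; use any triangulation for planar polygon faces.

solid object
 facet normal -0.350 -0.918 0.187
  outer loop
   vertex 2.0 2.4 4.3
   vertex 0.4 2.5 1.8
   vertex 4.7 0.9 2.0
  endloop
 endfacet
 facet normal 0.686 0.597 0.416
  outer loop
   vertex 2.0 2.4 4.3
   vertex 4.7 0.9 2.0
   vertex 3.3 3.9 0.0
  endloop
 endfacet
 facet normal -0.804 0.277 0.526
  outer loop
   vertex 0.5 4.5 0.9
   vertex 0.4 2.5 1.8
   vertex 2.0 2.4 4.3
  endloop
 endfacet
 facet normal 0.312 0.864 0.396
  outer loop
   vertex 0.5 4.5 0.9
   vertex 2.0 2.4 4.3
   vertex 3.3 3.9 0.0
  endloop
 endfacet
 facet normal -0.340 -0.930 -0.138
  outer loop
   vertex 3.2 1.7 0.3
   vertex 4.7 0.9 2.0
   vertex 0.4 2.5 1.8
  endloop
 endfacet
 facet normal 0.714 -0.126 -0.689
  outer loop
   vertex 3.2 1.7 0.3
   vertex 3.3 3.9 0.0
   vertex 4.7 0.9 2.0
  endloop
 endfacet
 facet normal -0.517 -0.330 -0.790
  outer loop
   vertex 3.2 1.7 0.3
   vertex 0.4 2.5 1.8
   vertex 0.5 4.5 0.9
  endloop
 endfacet
 facet normal -0.326 -0.113 -0.939
  outer loop
   vertex 3.2 1.7 0.3
   vertex 0.5 4.5 0.9
   vertex 3.3 3.9 0.0
  endloop
 endfacet
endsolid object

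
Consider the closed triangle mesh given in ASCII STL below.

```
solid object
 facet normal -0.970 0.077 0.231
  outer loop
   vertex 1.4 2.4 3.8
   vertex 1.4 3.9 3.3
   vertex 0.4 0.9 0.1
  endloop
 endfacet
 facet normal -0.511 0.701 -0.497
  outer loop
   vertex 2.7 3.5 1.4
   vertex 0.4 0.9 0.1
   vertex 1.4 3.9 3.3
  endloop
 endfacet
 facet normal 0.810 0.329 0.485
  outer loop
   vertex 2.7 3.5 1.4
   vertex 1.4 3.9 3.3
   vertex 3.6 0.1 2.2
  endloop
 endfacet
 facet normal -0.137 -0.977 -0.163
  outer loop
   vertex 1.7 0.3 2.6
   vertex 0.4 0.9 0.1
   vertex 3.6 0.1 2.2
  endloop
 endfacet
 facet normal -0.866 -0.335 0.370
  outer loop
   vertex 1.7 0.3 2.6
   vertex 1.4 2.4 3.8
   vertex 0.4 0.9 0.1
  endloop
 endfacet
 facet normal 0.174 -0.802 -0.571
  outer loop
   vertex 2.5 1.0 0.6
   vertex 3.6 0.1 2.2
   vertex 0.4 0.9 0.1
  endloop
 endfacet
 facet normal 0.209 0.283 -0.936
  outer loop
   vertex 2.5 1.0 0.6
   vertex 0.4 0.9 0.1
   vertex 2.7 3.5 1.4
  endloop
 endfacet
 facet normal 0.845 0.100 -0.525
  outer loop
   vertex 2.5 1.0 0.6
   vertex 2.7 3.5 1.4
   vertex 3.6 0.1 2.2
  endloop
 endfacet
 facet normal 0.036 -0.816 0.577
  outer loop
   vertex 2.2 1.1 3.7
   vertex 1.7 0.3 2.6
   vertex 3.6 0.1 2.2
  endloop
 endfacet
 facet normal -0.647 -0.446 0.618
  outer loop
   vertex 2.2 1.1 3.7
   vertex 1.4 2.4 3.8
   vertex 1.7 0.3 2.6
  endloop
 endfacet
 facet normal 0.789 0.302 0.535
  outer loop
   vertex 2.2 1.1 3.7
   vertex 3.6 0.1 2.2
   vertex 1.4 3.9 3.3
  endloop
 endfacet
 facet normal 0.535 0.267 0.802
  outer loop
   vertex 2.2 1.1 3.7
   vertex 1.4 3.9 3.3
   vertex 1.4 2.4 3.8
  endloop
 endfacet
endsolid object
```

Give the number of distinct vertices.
8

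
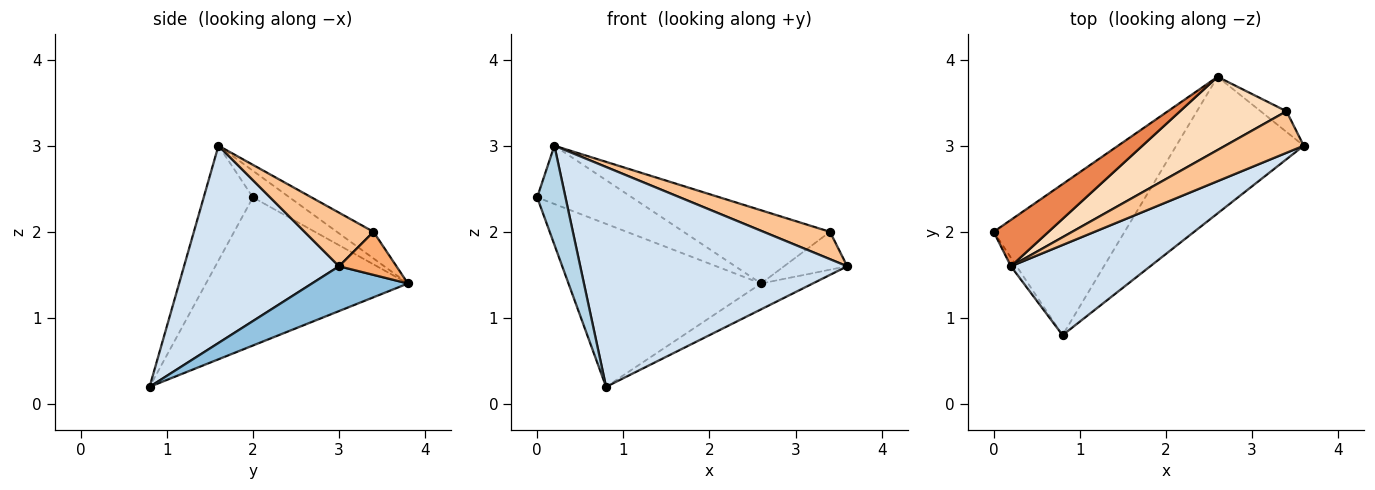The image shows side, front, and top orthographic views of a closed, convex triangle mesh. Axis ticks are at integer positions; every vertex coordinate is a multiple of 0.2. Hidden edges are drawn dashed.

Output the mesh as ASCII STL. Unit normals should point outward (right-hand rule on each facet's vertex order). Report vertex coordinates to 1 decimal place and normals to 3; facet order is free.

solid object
 facet normal -0.610 0.581 -0.539
  outer loop
   vertex 2.6 3.8 1.4
   vertex 0.8 0.8 0.2
   vertex 0.0 2.0 2.4
  endloop
 endfacet
 facet normal 0.326 0.176 -0.929
  outer loop
   vertex 2.6 3.8 1.4
   vertex 3.6 3.0 1.6
   vertex 0.8 0.8 0.2
  endloop
 endfacet
 facet normal -0.866 -0.498 -0.043
  outer loop
   vertex 0.2 1.6 3.0
   vertex 0.0 2.0 2.4
   vertex 0.8 0.8 0.2
  endloop
 endfacet
 facet normal 0.473 -0.815 0.334
  outer loop
   vertex 0.2 1.6 3.0
   vertex 0.8 0.8 0.2
   vertex 3.6 3.0 1.6
  endloop
 endfacet
 facet normal -0.289 0.749 0.596
  outer loop
   vertex 0.2 1.6 3.0
   vertex 2.6 3.8 1.4
   vertex 0.0 2.0 2.4
  endloop
 endfacet
 facet normal 0.624 0.686 -0.374
  outer loop
   vertex 3.4 3.4 2.0
   vertex 3.6 3.0 1.6
   vertex 2.6 3.8 1.4
  endloop
 endfacet
 facet normal 0.495 -0.478 0.725
  outer loop
   vertex 3.4 3.4 2.0
   vertex 0.2 1.6 3.0
   vertex 3.6 3.0 1.6
  endloop
 endfacet
 facet normal -0.174 0.696 0.696
  outer loop
   vertex 3.4 3.4 2.0
   vertex 2.6 3.8 1.4
   vertex 0.2 1.6 3.0
  endloop
 endfacet
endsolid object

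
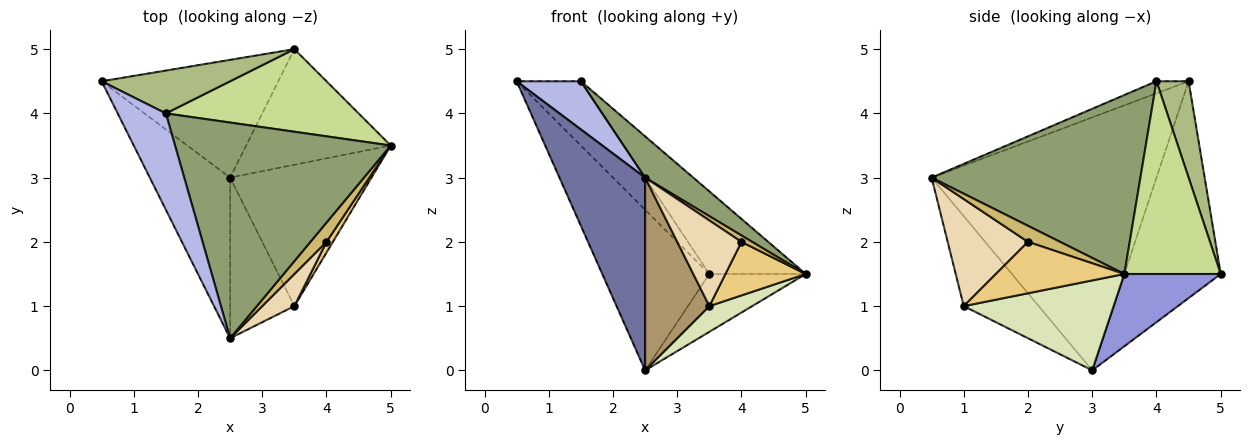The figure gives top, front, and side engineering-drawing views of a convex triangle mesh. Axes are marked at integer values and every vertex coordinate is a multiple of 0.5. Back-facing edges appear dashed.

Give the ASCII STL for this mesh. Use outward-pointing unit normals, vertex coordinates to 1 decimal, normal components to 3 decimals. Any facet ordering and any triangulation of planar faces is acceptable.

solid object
 facet normal -0.896 -0.341 -0.284
  outer loop
   vertex 2.5 3.0 0.0
   vertex 2.5 0.5 3.0
   vertex 0.5 4.5 4.5
  endloop
 endfacet
 facet normal -0.587 0.653 -0.479
  outer loop
   vertex 3.5 5.0 1.5
   vertex 2.5 3.0 0.0
   vertex 0.5 4.5 4.5
  endloop
 endfacet
 facet normal 0.408 0.408 -0.816
  outer loop
   vertex 3.5 5.0 1.5
   vertex 5.0 3.5 1.5
   vertex 2.5 3.0 0.0
  endloop
 endfacet
 facet normal -0.218 -0.436 0.873
  outer loop
   vertex 1.5 4.0 4.5
   vertex 0.5 4.5 4.5
   vertex 2.5 0.5 3.0
  endloop
 endfacet
 facet normal 0.632 -0.146 0.761
  outer loop
   vertex 1.5 4.0 4.5
   vertex 2.5 0.5 3.0
   vertex 5.0 3.5 1.5
  endloop
 endfacet
 facet normal 0.384 0.768 0.512
  outer loop
   vertex 1.5 4.0 4.5
   vertex 3.5 5.0 1.5
   vertex 0.5 4.5 4.5
  endloop
 endfacet
 facet normal 0.577 0.577 0.577
  outer loop
   vertex 1.5 4.0 4.5
   vertex 5.0 3.5 1.5
   vertex 3.5 5.0 1.5
  endloop
 endfacet
 facet normal 0.531 -0.152 -0.834
  outer loop
   vertex 3.5 1.0 1.0
   vertex 2.5 3.0 0.0
   vertex 5.0 3.5 1.5
  endloop
 endfacet
 facet normal -0.667 -0.572 -0.477
  outer loop
   vertex 3.5 1.0 1.0
   vertex 2.5 0.5 3.0
   vertex 2.5 3.0 0.0
  endloop
 endfacet
 facet normal 0.688 -0.229 0.688
  outer loop
   vertex 4.0 2.0 2.0
   vertex 5.0 3.5 1.5
   vertex 2.5 0.5 3.0
  endloop
 endfacet
 facet normal 0.843 -0.527 0.105
  outer loop
   vertex 4.0 2.0 2.0
   vertex 3.5 1.0 1.0
   vertex 5.0 3.5 1.5
  endloop
 endfacet
 facet normal 0.760 -0.608 0.228
  outer loop
   vertex 4.0 2.0 2.0
   vertex 2.5 0.5 3.0
   vertex 3.5 1.0 1.0
  endloop
 endfacet
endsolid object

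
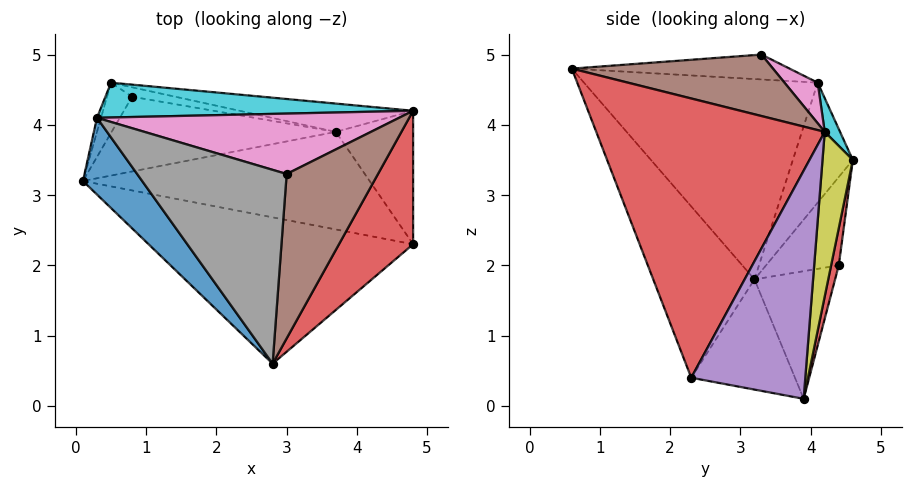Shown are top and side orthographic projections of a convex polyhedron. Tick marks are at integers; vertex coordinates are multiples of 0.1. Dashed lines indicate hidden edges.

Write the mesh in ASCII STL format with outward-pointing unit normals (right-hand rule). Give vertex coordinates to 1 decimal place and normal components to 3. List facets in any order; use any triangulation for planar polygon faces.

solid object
 facet normal -0.797 -0.556 0.236
  outer loop
   vertex 0.3 4.1 4.6
   vertex 0.1 3.2 1.8
   vertex 2.8 0.6 4.8
  endloop
 endfacet
 facet normal -0.297 -0.838 -0.459
  outer loop
   vertex 4.8 2.3 0.4
   vertex 2.8 0.6 4.8
   vertex 0.1 3.2 1.8
  endloop
 endfacet
 facet normal -0.331 -0.389 -0.860
  outer loop
   vertex 4.8 2.3 0.4
   vertex 0.1 3.2 1.8
   vertex 3.7 3.9 0.1
  endloop
 endfacet
 facet normal 0.874 -0.427 0.232
  outer loop
   vertex 4.8 2.3 0.4
   vertex 4.8 4.2 3.9
   vertex 2.8 0.6 4.8
  endloop
 endfacet
 facet normal 0.815 0.509 -0.276
  outer loop
   vertex 4.8 2.3 0.4
   vertex 3.7 3.9 0.1
   vertex 4.8 4.2 3.9
  endloop
 endfacet
 facet normal 0.555 -0.102 0.825
  outer loop
   vertex 3.0 3.3 5.0
   vertex 2.8 0.6 4.8
   vertex 4.8 4.2 3.9
  endloop
 endfacet
 facet normal 0.097 0.687 0.720
  outer loop
   vertex 3.0 3.3 5.0
   vertex 4.8 4.2 3.9
   vertex 0.3 4.1 4.6
  endloop
 endfacet
 facet normal -0.164 -0.061 0.985
  outer loop
   vertex 3.0 3.3 5.0
   vertex 0.3 4.1 4.6
   vertex 2.8 0.6 4.8
  endloop
 endfacet
 facet normal 0.102 0.989 -0.108
  outer loop
   vertex 0.5 4.6 3.5
   vertex 4.8 4.2 3.9
   vertex 3.7 3.9 0.1
  endloop
 endfacet
 facet normal 0.045 0.906 0.420
  outer loop
   vertex 0.5 4.6 3.5
   vertex 0.3 4.1 4.6
   vertex 4.8 4.2 3.9
  endloop
 endfacet
 facet normal -0.950 0.310 -0.032
  outer loop
   vertex 0.5 4.6 3.5
   vertex 0.1 3.2 1.8
   vertex 0.3 4.1 4.6
  endloop
 endfacet
 facet normal -0.454 0.398 -0.797
  outer loop
   vertex 0.8 4.4 2.0
   vertex 3.7 3.9 0.1
   vertex 0.1 3.2 1.8
  endloop
 endfacet
 facet normal -0.822 0.519 -0.234
  outer loop
   vertex 0.8 4.4 2.0
   vertex 0.1 3.2 1.8
   vertex 0.5 4.6 3.5
  endloop
 endfacet
 facet normal 0.097 0.989 -0.112
  outer loop
   vertex 0.8 4.4 2.0
   vertex 0.5 4.6 3.5
   vertex 3.7 3.9 0.1
  endloop
 endfacet
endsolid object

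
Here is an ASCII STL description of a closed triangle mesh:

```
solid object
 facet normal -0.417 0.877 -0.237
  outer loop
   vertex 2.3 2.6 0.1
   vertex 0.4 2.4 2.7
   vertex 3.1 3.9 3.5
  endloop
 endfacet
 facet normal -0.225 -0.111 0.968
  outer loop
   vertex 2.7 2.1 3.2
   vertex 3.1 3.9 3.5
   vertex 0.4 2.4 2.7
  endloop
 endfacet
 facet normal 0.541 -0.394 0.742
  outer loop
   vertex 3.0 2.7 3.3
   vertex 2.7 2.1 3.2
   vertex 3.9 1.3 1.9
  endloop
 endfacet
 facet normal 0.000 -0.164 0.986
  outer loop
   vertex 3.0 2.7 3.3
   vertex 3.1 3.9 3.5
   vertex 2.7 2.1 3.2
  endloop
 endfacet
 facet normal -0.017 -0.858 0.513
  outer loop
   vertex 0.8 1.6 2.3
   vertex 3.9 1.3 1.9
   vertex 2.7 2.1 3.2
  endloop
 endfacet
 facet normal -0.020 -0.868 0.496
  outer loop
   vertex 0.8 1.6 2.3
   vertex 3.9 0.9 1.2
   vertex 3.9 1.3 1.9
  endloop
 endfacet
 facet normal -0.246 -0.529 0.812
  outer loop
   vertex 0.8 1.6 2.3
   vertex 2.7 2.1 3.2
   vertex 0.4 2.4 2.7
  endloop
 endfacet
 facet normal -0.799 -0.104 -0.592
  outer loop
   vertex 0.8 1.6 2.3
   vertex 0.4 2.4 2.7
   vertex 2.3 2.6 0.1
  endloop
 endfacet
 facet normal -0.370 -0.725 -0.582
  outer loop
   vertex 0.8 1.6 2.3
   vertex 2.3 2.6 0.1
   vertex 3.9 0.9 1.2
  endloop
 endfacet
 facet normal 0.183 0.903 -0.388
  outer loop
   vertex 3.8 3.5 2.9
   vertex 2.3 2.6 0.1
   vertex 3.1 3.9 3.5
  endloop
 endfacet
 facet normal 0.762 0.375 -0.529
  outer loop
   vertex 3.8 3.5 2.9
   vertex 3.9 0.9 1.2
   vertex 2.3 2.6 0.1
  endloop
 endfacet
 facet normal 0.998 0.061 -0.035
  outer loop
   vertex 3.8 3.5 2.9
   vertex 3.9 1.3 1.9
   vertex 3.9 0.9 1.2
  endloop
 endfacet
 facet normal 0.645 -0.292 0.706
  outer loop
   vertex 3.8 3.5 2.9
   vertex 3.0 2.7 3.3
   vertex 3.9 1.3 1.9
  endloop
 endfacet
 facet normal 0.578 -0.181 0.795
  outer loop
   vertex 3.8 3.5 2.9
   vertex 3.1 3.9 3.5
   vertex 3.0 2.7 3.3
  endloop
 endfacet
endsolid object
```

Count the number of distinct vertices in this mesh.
9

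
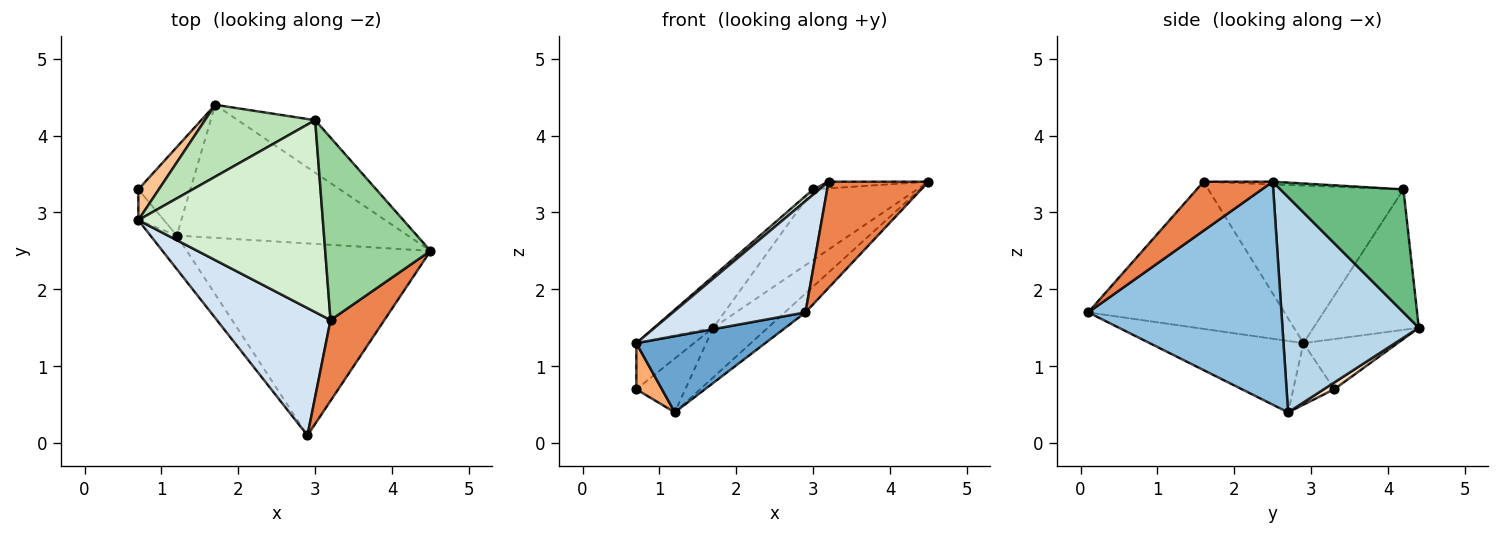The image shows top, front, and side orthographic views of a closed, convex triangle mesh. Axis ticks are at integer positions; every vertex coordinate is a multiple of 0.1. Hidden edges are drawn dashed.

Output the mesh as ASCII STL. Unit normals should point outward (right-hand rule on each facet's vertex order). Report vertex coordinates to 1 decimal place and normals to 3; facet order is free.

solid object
 facet normal -0.737 -0.618 -0.272
  outer loop
   vertex 1.2 2.7 0.4
   vertex 2.9 0.1 1.7
   vertex 0.7 2.9 1.3
  endloop
 endfacet
 facet normal 0.673 0.072 -0.736
  outer loop
   vertex 1.2 2.7 0.4
   vertex 4.5 2.5 3.4
   vertex 2.9 0.1 1.7
  endloop
 endfacet
 facet normal 0.658 0.263 -0.706
  outer loop
   vertex 1.7 4.4 1.5
   vertex 4.5 2.5 3.4
   vertex 1.2 2.7 0.4
  endloop
 endfacet
 facet normal -0.698 -0.471 0.539
  outer loop
   vertex 3.2 1.6 3.4
   vertex 0.7 2.9 1.3
   vertex 2.9 0.1 1.7
  endloop
 endfacet
 facet normal 0.483 -0.697 0.530
  outer loop
   vertex 3.2 1.6 3.4
   vertex 2.9 0.1 1.7
   vertex 4.5 2.5 3.4
  endloop
 endfacet
 facet normal -0.800 -0.500 -0.333
  outer loop
   vertex 0.7 3.3 0.7
   vertex 1.2 2.7 0.4
   vertex 0.7 2.9 1.3
  endloop
 endfacet
 facet normal -0.805 0.493 0.329
  outer loop
   vertex 0.7 3.3 0.7
   vertex 0.7 2.9 1.3
   vertex 1.7 4.4 1.5
  endloop
 endfacet
 facet normal 0.111 0.517 -0.849
  outer loop
   vertex 0.7 3.3 0.7
   vertex 1.7 4.4 1.5
   vertex 1.2 2.7 0.4
  endloop
 endfacet
 facet normal 0.689 0.582 -0.433
  outer loop
   vertex 3.0 4.2 3.3
   vertex 4.5 2.5 3.4
   vertex 1.7 4.4 1.5
  endloop
 endfacet
 facet normal -0.025 0.036 0.999
  outer loop
   vertex 3.0 4.2 3.3
   vertex 3.2 1.6 3.4
   vertex 4.5 2.5 3.4
  endloop
 endfacet
 facet normal -0.720 0.404 0.565
  outer loop
   vertex 3.0 4.2 3.3
   vertex 1.7 4.4 1.5
   vertex 0.7 2.9 1.3
  endloop
 endfacet
 facet normal -0.649 -0.021 0.760
  outer loop
   vertex 3.0 4.2 3.3
   vertex 0.7 2.9 1.3
   vertex 3.2 1.6 3.4
  endloop
 endfacet
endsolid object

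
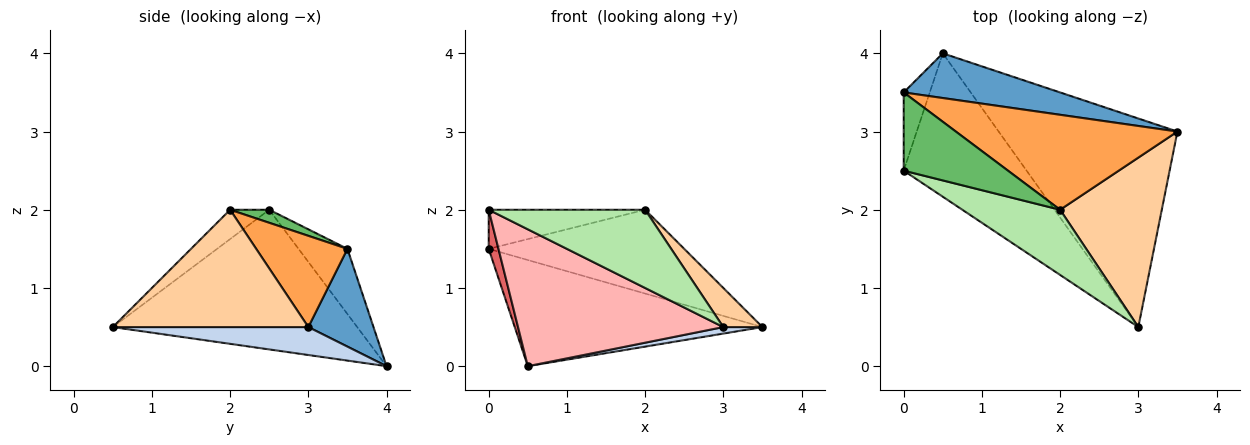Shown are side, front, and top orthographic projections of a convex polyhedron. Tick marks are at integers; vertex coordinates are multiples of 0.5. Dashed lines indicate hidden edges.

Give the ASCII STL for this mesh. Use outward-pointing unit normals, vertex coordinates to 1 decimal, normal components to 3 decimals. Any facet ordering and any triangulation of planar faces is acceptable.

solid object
 facet normal 0.236 0.896 0.377
  outer loop
   vertex 0.5 4.0 0.0
   vertex 0.0 3.5 1.5
   vertex 3.5 3.0 0.5
  endloop
 endfacet
 facet normal 0.154 -0.031 -0.988
  outer loop
   vertex 0.5 4.0 0.0
   vertex 3.5 3.0 0.5
   vertex 3.0 0.5 0.5
  endloop
 endfacet
 facet normal 0.295 0.632 0.716
  outer loop
   vertex 2.0 2.0 2.0
   vertex 3.5 3.0 0.5
   vertex 0.0 3.5 1.5
  endloop
 endfacet
 facet normal 0.747 -0.149 0.648
  outer loop
   vertex 2.0 2.0 2.0
   vertex 3.0 0.5 0.5
   vertex 3.5 3.0 0.5
  endloop
 endfacet
 facet normal 0.111 0.444 0.889
  outer loop
   vertex 0.0 2.5 2.0
   vertex 2.0 2.0 2.0
   vertex 0.0 3.5 1.5
  endloop
 endfacet
 facet normal -0.189 -0.754 0.629
  outer loop
   vertex 0.0 2.5 2.0
   vertex 3.0 0.5 0.5
   vertex 2.0 2.0 2.0
  endloop
 endfacet
 facet normal -0.913 -0.183 -0.365
  outer loop
   vertex 0.0 2.5 2.0
   vertex 0.0 3.5 1.5
   vertex 0.5 4.0 0.0
  endloop
 endfacet
 facet normal -0.635 -0.533 -0.559
  outer loop
   vertex 0.0 2.5 2.0
   vertex 0.5 4.0 0.0
   vertex 3.0 0.5 0.5
  endloop
 endfacet
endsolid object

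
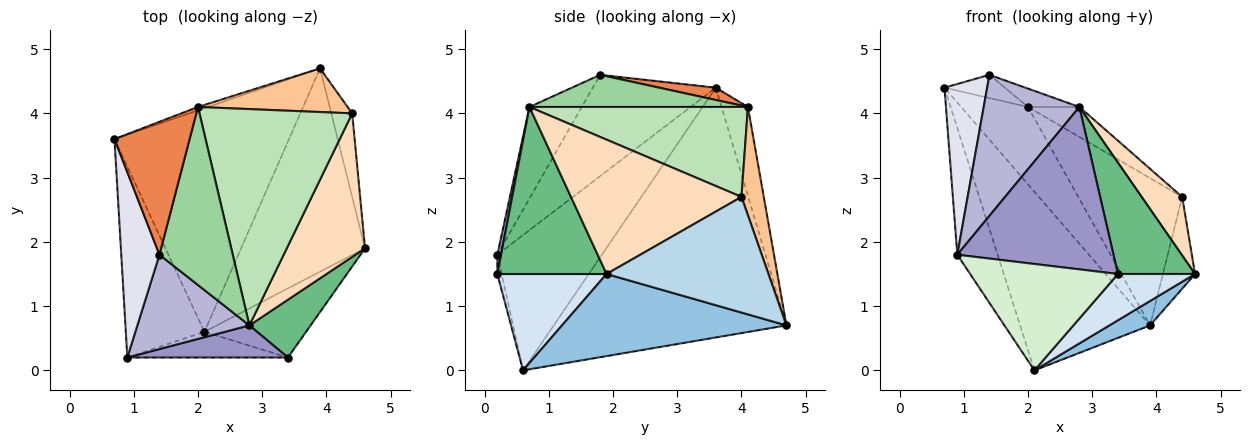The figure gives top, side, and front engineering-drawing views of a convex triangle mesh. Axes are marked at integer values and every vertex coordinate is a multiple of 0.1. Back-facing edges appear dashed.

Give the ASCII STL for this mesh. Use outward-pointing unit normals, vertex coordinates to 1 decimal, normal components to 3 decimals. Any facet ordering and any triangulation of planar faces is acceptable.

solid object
 facet normal -0.745 0.416 -0.521
  outer loop
   vertex 2.1 0.6 0.0
   vertex 0.7 3.6 4.4
   vertex 3.9 4.7 0.7
  endloop
 endfacet
 facet normal 0.550 -0.100 -0.830
  outer loop
   vertex 2.1 0.6 0.0
   vertex 3.9 4.7 0.7
   vertex 4.6 1.9 1.5
  endloop
 endfacet
 facet normal 0.966 0.192 -0.174
  outer loop
   vertex 4.4 4.0 2.7
   vertex 4.6 1.9 1.5
   vertex 3.9 4.7 0.7
  endloop
 endfacet
 facet normal 0.619 -0.437 -0.653
  outer loop
   vertex 3.4 0.2 1.5
   vertex 2.1 0.6 0.0
   vertex 4.6 1.9 1.5
  endloop
 endfacet
 facet normal 0.159 0.170 0.973
  outer loop
   vertex 2.0 4.1 4.1
   vertex 0.7 3.6 4.4
   vertex 1.4 1.8 4.6
  endloop
 endfacet
 facet normal -0.367 0.929 -0.041
  outer loop
   vertex 2.0 4.1 4.1
   vertex 3.9 4.7 0.7
   vertex 0.7 3.6 4.4
  endloop
 endfacet
 facet normal 0.201 0.939 0.278
  outer loop
   vertex 2.0 4.1 4.1
   vertex 4.4 4.0 2.7
   vertex 3.9 4.7 0.7
  endloop
 endfacet
 facet normal 0.846 -0.201 0.493
  outer loop
   vertex 2.8 0.7 4.1
   vertex 4.6 1.9 1.5
   vertex 4.4 4.0 2.7
  endloop
 endfacet
 facet normal 0.783 -0.552 0.287
  outer loop
   vertex 2.8 0.7 4.1
   vertex 3.4 0.2 1.5
   vertex 4.6 1.9 1.5
  endloop
 endfacet
 facet normal 0.400 0.094 0.912
  outer loop
   vertex 2.8 0.7 4.1
   vertex 2.0 4.1 4.1
   vertex 1.4 1.8 4.6
  endloop
 endfacet
 facet normal 0.504 0.119 0.856
  outer loop
   vertex 2.8 0.7 4.1
   vertex 4.4 4.0 2.7
   vertex 2.0 4.1 4.1
  endloop
 endfacet
 facet normal -0.028 -0.972 -0.235
  outer loop
   vertex 0.9 0.2 1.8
   vertex 2.1 0.6 0.0
   vertex 3.4 0.2 1.5
  endloop
 endfacet
 facet normal 0.023 -0.981 0.194
  outer loop
   vertex 0.9 0.2 1.8
   vertex 3.4 0.2 1.5
   vertex 2.8 0.7 4.1
  endloop
 endfacet
 facet normal -0.414 -0.757 0.506
  outer loop
   vertex 0.9 0.2 1.8
   vertex 2.8 0.7 4.1
   vertex 1.4 1.8 4.6
  endloop
 endfacet
 facet normal -0.820 0.316 -0.477
  outer loop
   vertex 0.9 0.2 1.8
   vertex 0.7 3.6 4.4
   vertex 2.1 0.6 0.0
  endloop
 endfacet
 facet normal -0.890 -0.309 0.335
  outer loop
   vertex 0.9 0.2 1.8
   vertex 1.4 1.8 4.6
   vertex 0.7 3.6 4.4
  endloop
 endfacet
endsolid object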